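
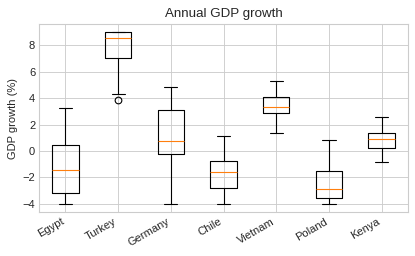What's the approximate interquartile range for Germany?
Q3 ≈ 3, Q1 ≈ 0; IQR ≈ 3.

≈ 3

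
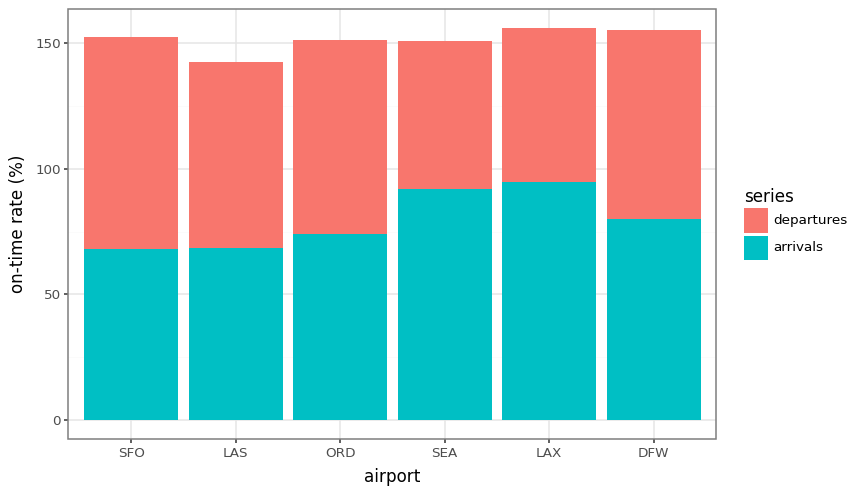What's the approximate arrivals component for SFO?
≈ 60

arrivals top ≈ 60, bottom ≈ 0; segment ≈ 60.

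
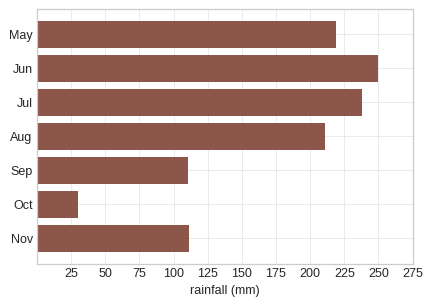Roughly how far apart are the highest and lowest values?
≈ 225

Max Jun ≈ 250, min Oct ≈ 25; range ≈ 225.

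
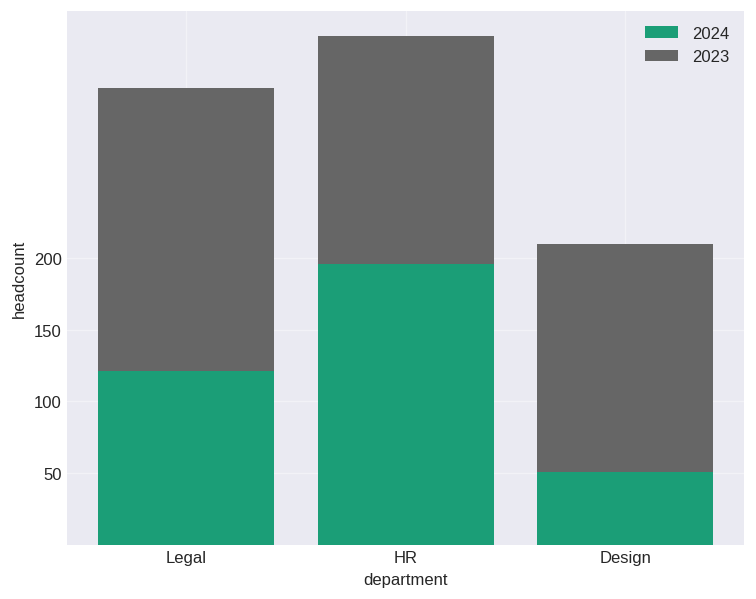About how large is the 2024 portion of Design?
2024 top ≈ 50, bottom ≈ 0; segment ≈ 50.

≈ 50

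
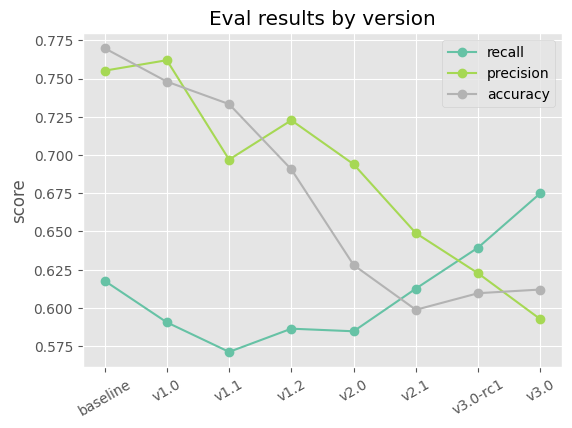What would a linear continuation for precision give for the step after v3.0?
Last three: 0.64, 0.62, 0.60 → slope ≈ -0.02/step → next ≈ 0.58.

≈ 0.58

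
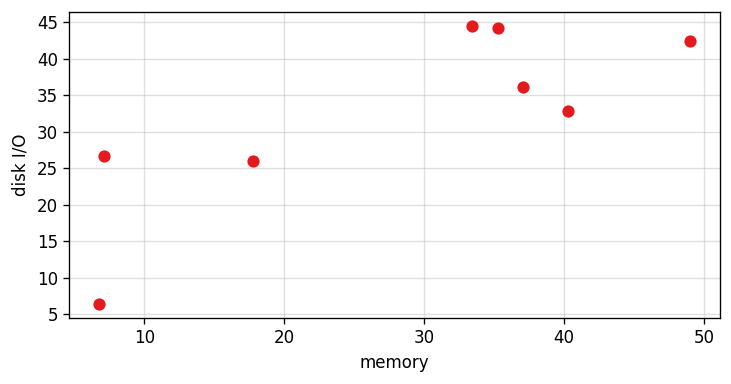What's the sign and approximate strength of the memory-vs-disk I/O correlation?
Points are positively correlated; strong (|r| ≈ 0.8).

positive, strong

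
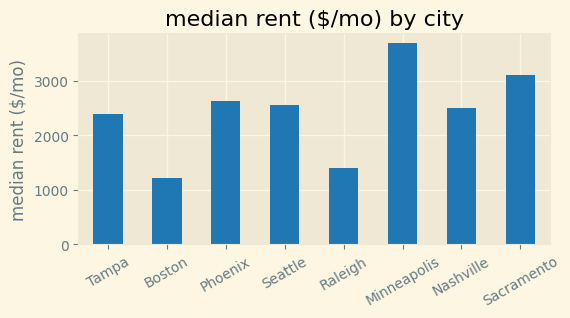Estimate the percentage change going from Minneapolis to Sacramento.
≈ -14.3%

Minneapolis ≈ 3500, Sacramento ≈ 3000; (3000 − 3500) / 3500 ≈ -14.3%.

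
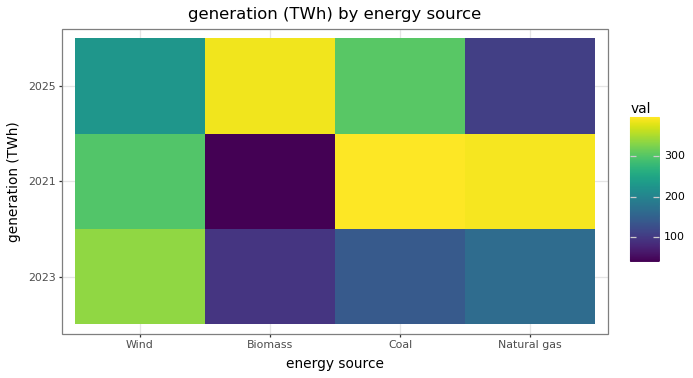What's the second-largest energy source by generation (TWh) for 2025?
Top 3 for 2025: Biomass ≈ 400, Coal ≈ 300, Wind ≈ 250.

Coal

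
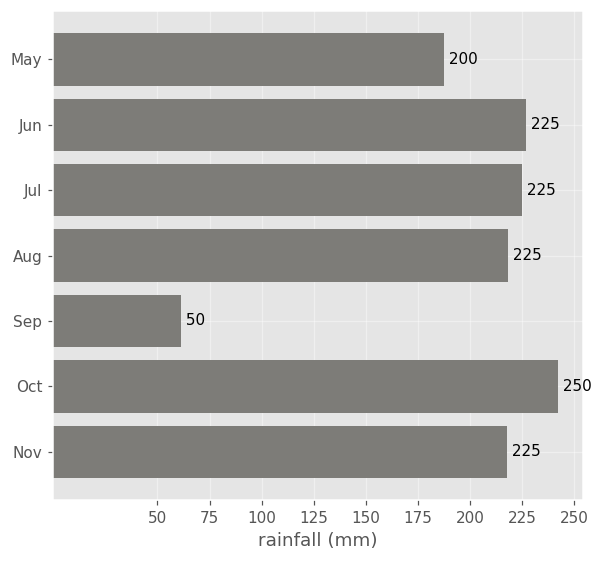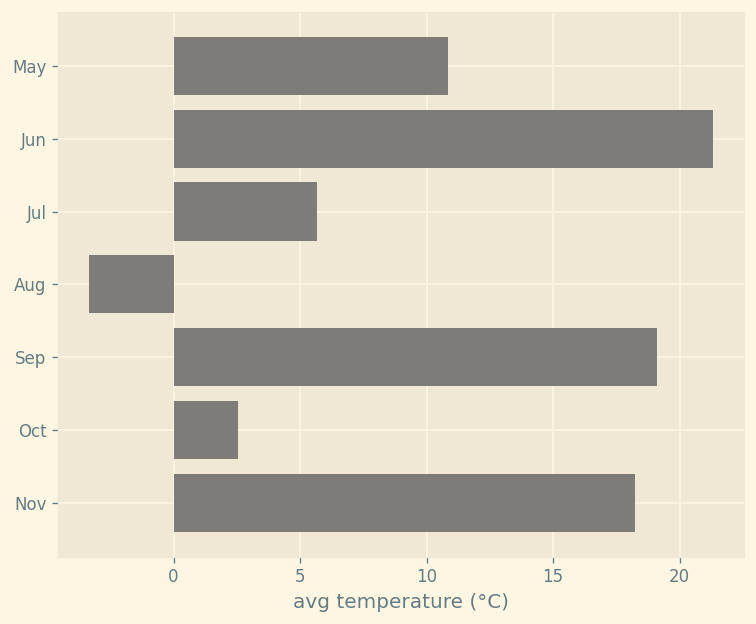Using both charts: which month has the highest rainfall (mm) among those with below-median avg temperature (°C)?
Oct

Chart 2 median avg temperature (°C) ≈ 10; below-median months: Jul, Aug, Oct. Among those, Oct has the highest rainfall (mm) (≈ 250).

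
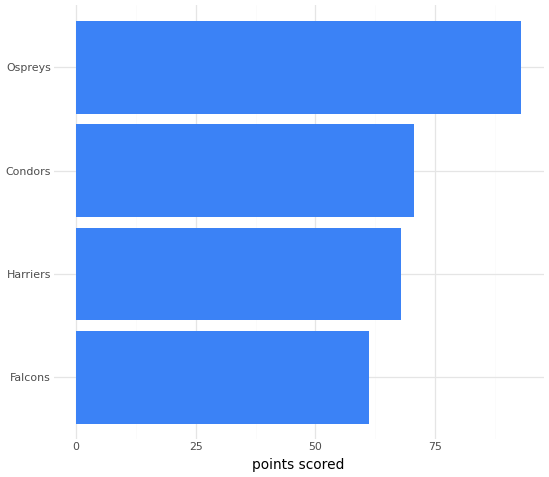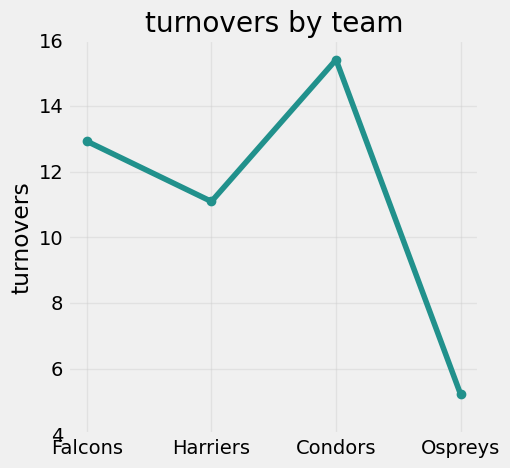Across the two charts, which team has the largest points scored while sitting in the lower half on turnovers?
Chart 2 median turnovers ≈ 12; below-median teams: Harriers, Ospreys. Among those, Ospreys has the highest points scored (≈ 90).

Ospreys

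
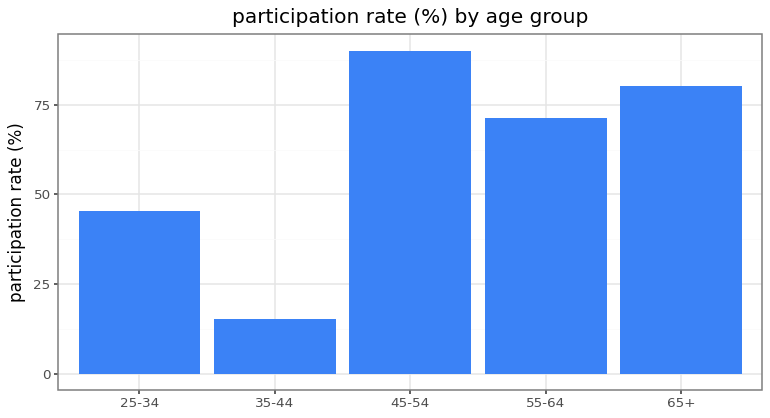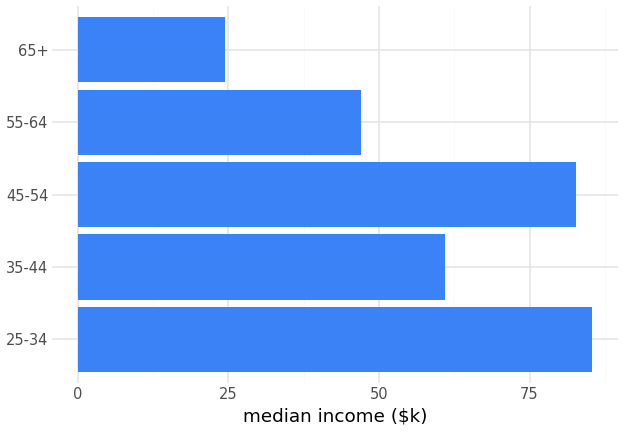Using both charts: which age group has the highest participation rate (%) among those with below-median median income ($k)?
Chart 2 median median income ($k) ≈ 60; below-median age groups: 55-64, 65+. Among those, 65+ has the highest participation rate (%) (≈ 80).

65+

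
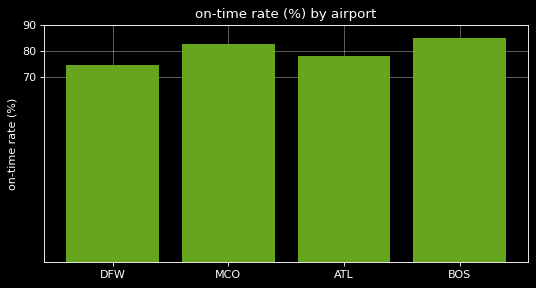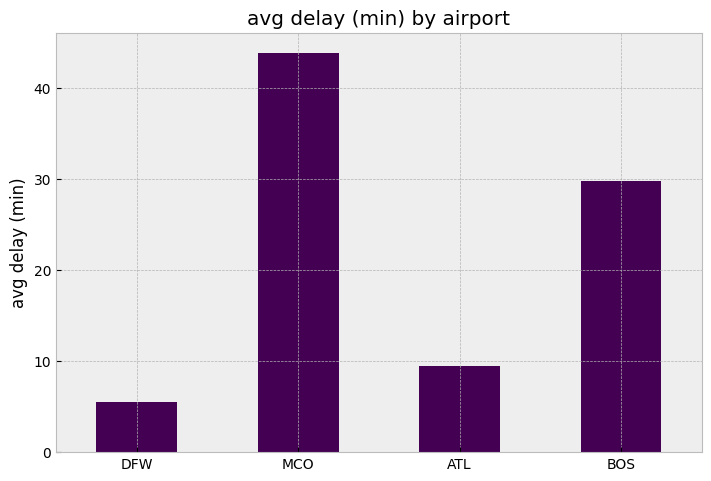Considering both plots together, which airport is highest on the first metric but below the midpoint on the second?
Chart 2 median avg delay (min) ≈ 20; below-median airports: DFW, ATL. Among those, ATL has the highest on-time rate (%) (≈ 80).

ATL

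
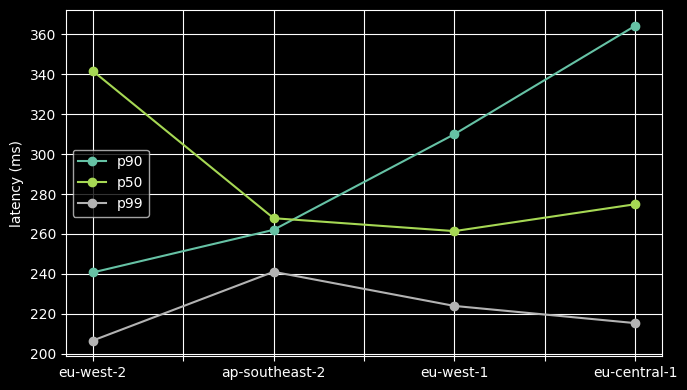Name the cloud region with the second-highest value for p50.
Top 3 for p50: eu-west-2 ≈ 340, eu-central-1 ≈ 280, ap-southeast-2 ≈ 260.

eu-central-1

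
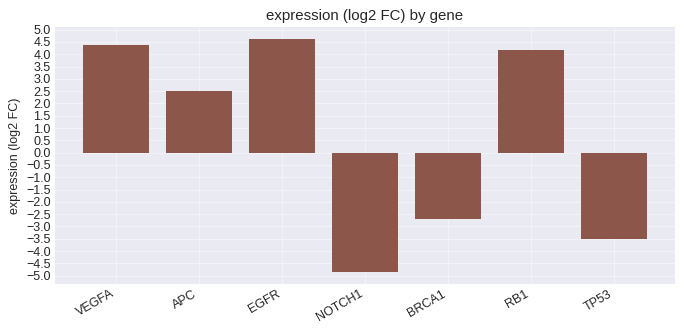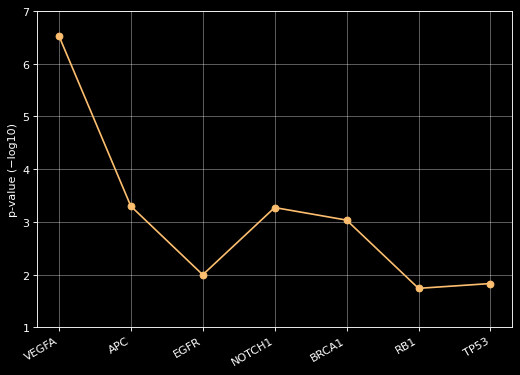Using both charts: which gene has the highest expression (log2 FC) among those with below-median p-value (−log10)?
Chart 2 median p-value (−log10) ≈ 3; below-median genes: EGFR, RB1, TP53. Among those, EGFR has the highest expression (log2 FC) (≈ 4.5).

EGFR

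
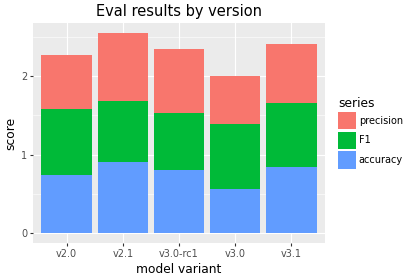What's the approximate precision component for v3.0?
≈ 0.5

precision top ≈ 2.0, bottom ≈ 1.5; segment ≈ 0.5.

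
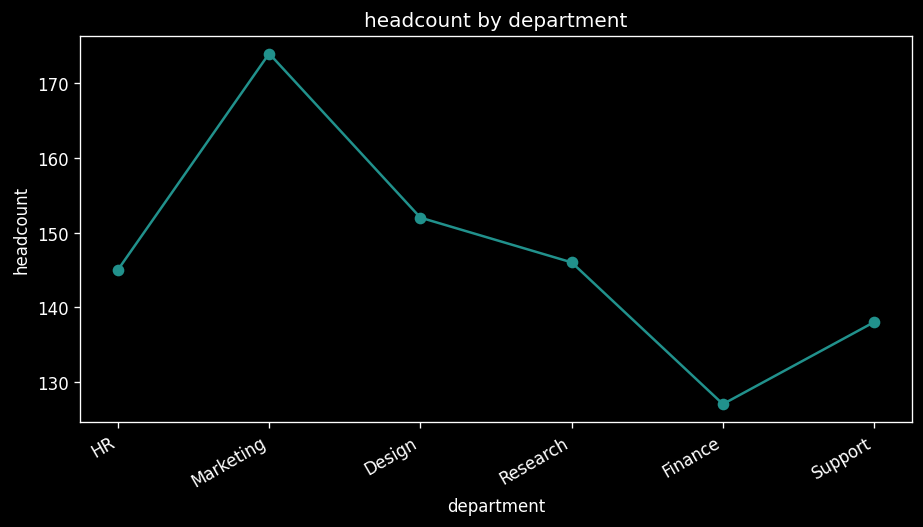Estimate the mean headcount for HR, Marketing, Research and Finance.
≈ 148

(145 + 175 + 145 + 125) / 4 ≈ 148.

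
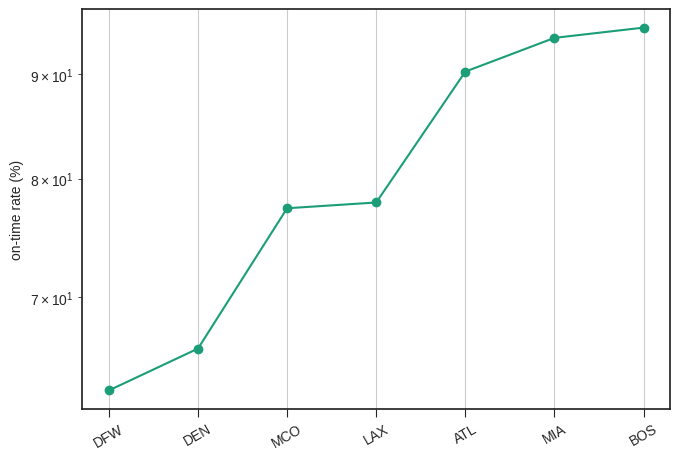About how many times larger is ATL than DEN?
ATL ≈ 90, DEN ≈ 65; 90/65 ≈ 1.38.

≈ 1.38×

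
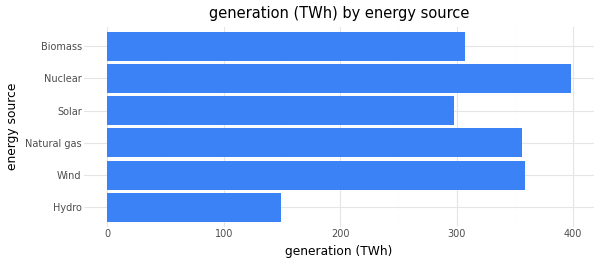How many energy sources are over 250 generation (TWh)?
Above 250: Wind, Natural gas, Solar, Nuclear, Biomass.

5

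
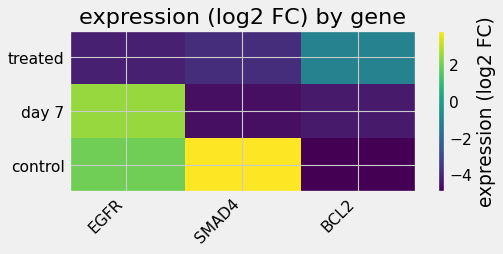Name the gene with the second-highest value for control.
EGFR

Top 3 for control: SMAD4 ≈ 4, EGFR ≈ 2, BCL2 ≈ -5.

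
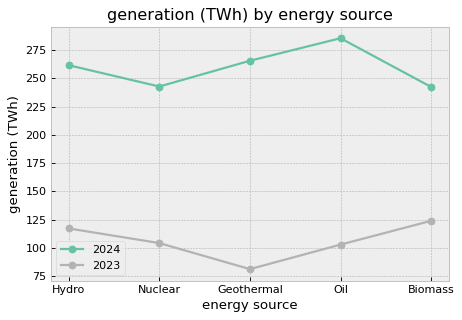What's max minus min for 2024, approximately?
Max Oil ≈ 280, min Biomass ≈ 240; range ≈ 40.

≈ 40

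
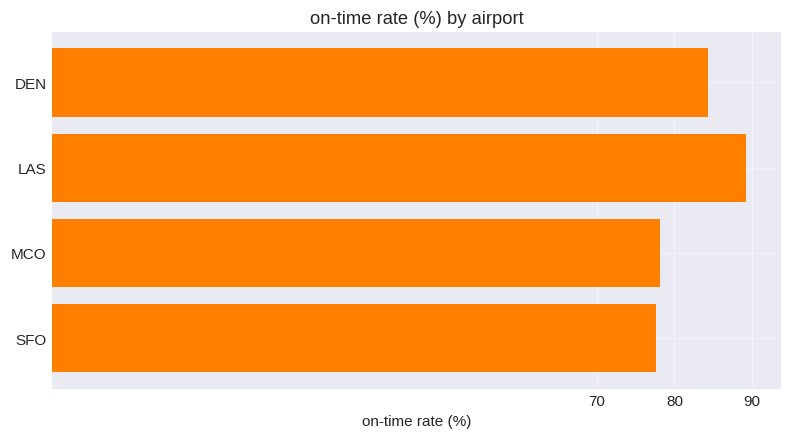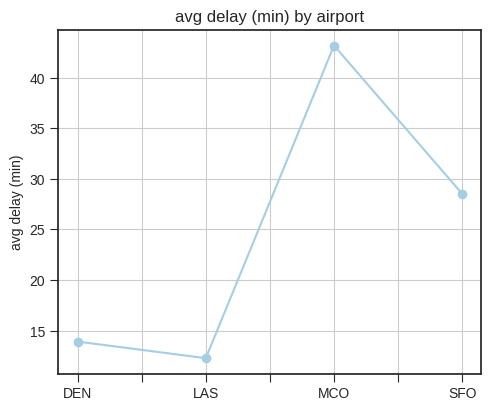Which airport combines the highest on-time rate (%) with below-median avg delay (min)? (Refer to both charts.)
LAS

Chart 2 median avg delay (min) ≈ 20; below-median airports: DEN, LAS. Among those, LAS has the highest on-time rate (%) (≈ 90).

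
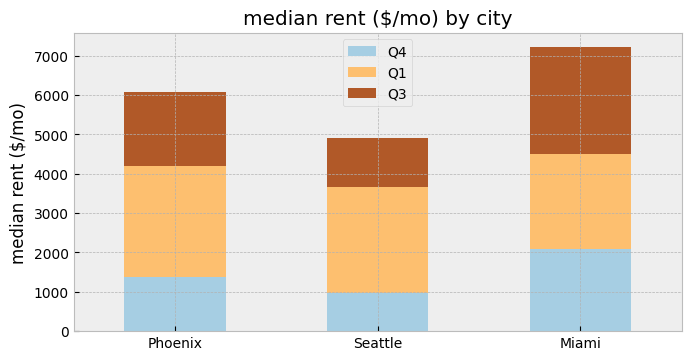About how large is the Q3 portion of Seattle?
≈ 1000

Q3 top ≈ 5000, bottom ≈ 4000; segment ≈ 1000.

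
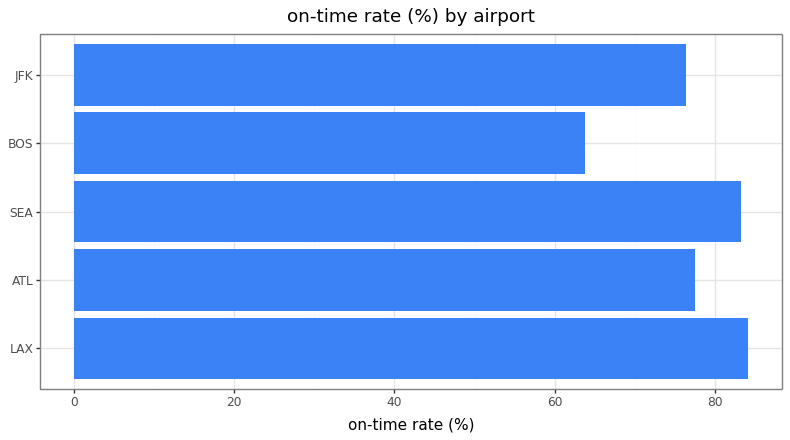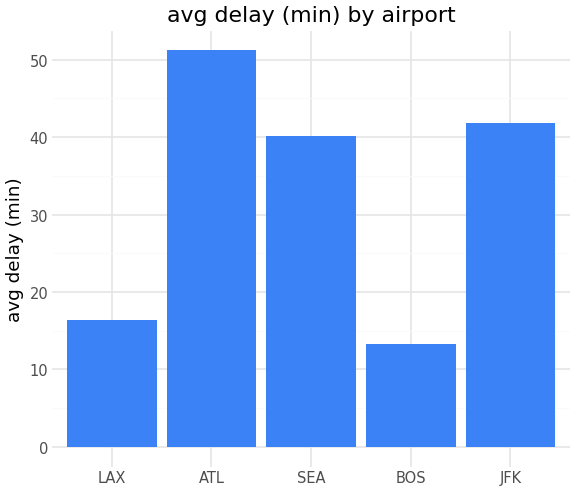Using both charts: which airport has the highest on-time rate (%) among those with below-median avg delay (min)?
Chart 2 median avg delay (min) ≈ 40; below-median airports: LAX, BOS. Among those, LAX has the highest on-time rate (%) (≈ 80).

LAX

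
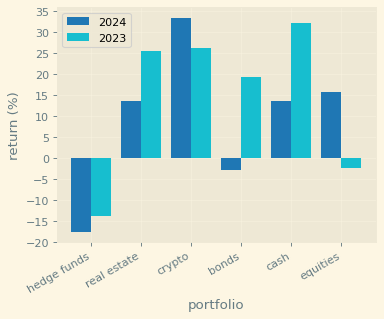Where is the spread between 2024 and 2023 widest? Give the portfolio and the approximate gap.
bonds, ≈ 25 %

bonds: 2024 ≈ -5, 2023 ≈ 20 → gap ≈ 25. Next-largest (cash) is only ≈ 15.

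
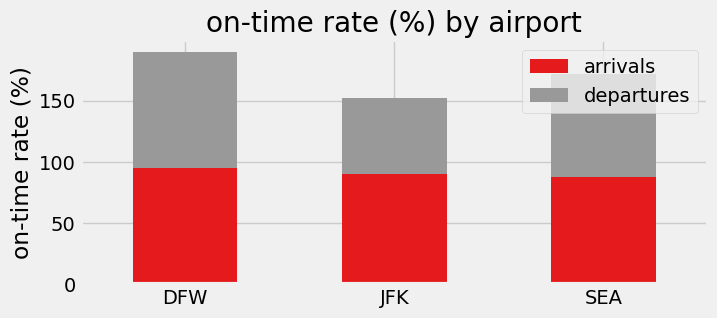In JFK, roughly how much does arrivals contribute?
arrivals top ≈ 80, bottom ≈ 0; segment ≈ 80.

≈ 80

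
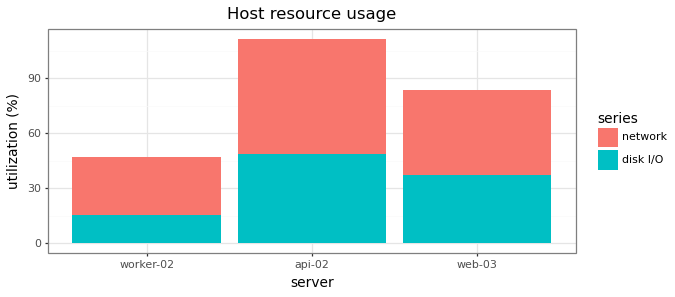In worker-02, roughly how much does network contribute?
network top ≈ 50, bottom ≈ 20; segment ≈ 30.

≈ 30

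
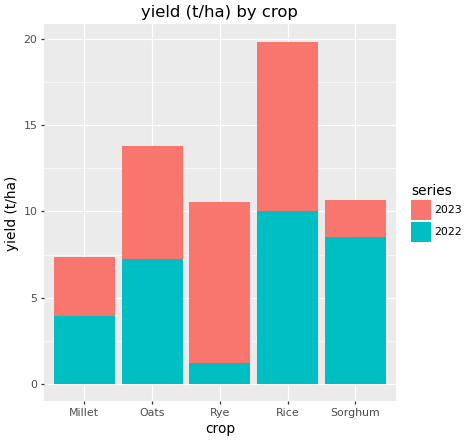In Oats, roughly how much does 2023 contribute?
≈ 6

2023 top ≈ 14, bottom ≈ 8; segment ≈ 6.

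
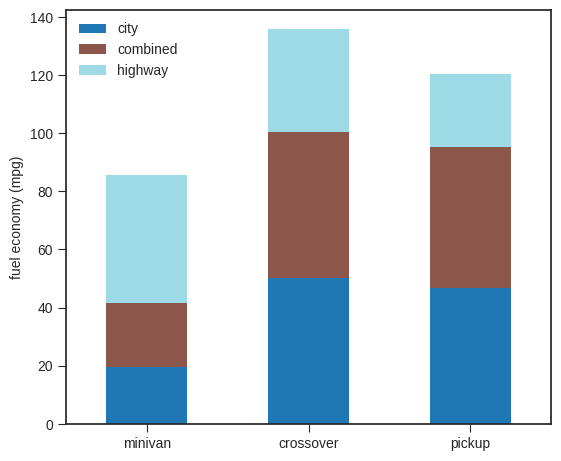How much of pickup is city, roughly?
≈ 40

city top ≈ 40, bottom ≈ 0; segment ≈ 40.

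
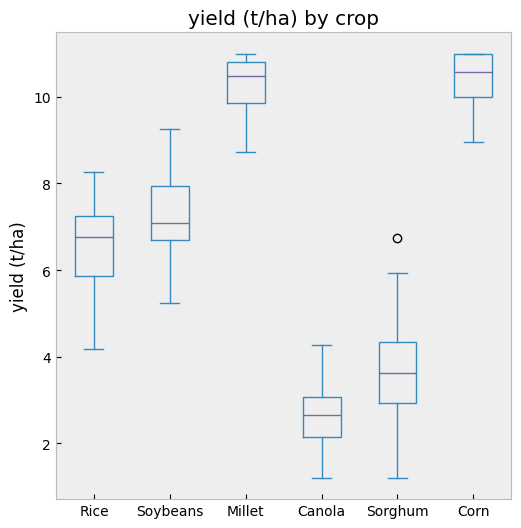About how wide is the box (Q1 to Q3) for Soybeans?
Q3 ≈ 8, Q1 ≈ 7; IQR ≈ 1.

≈ 1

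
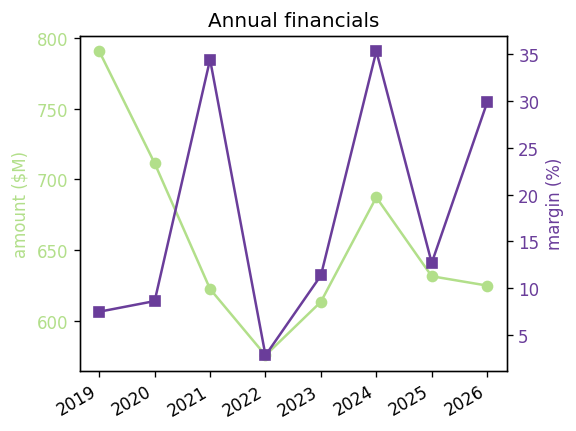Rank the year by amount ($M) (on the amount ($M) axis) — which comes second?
2020

Top 3 (on the amount ($M) axis): 2019 ≈ 800, 2020 ≈ 720, 2024 ≈ 680.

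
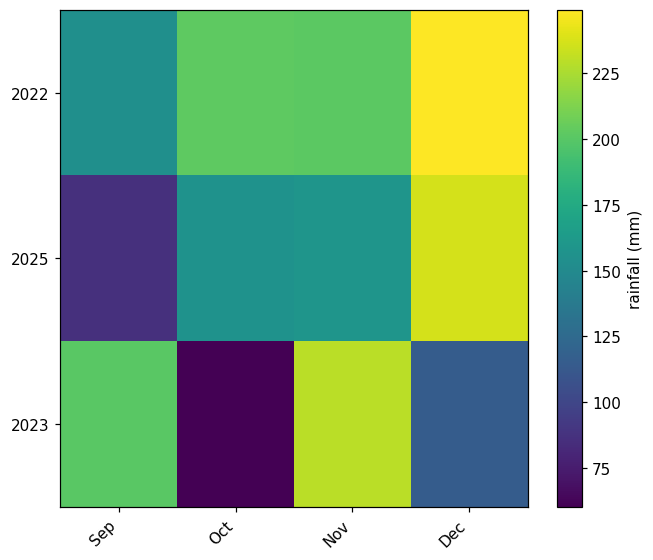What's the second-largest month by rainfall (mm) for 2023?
Sep

Top 3 for 2023: Nov ≈ 220, Sep ≈ 200, Dec ≈ 120.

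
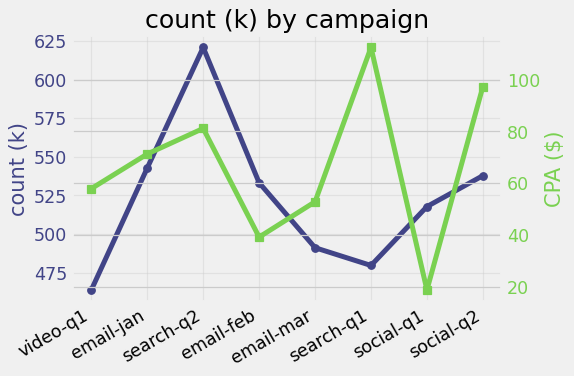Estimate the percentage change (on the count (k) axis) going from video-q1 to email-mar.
≈ +8.7%

video-q1 ≈ 460, email-mar ≈ 500; (500 − 460) / 460 ≈ +8.7%.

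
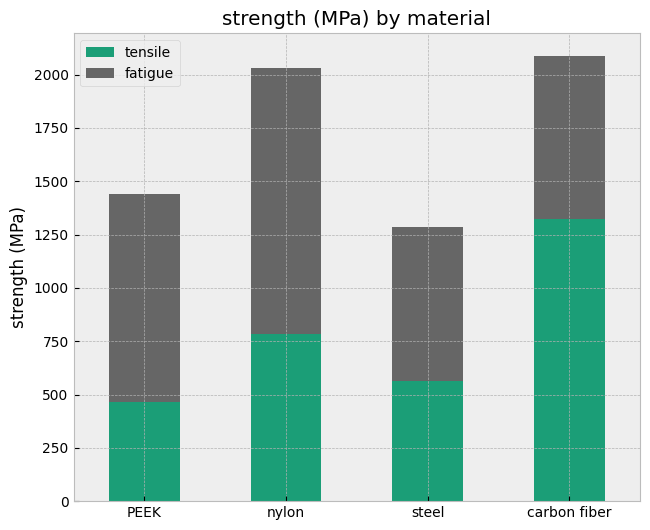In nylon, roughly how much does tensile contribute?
≈ 800

tensile top ≈ 800, bottom ≈ 0; segment ≈ 800.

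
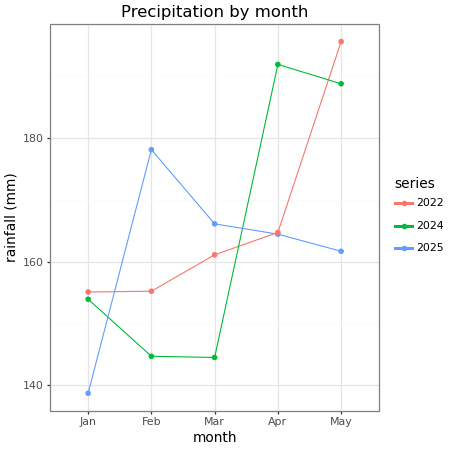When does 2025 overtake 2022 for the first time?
Jan: 2025 ≈ 140 vs 2022 ≈ 155 (not yet); Feb: 2025 ≈ 180 vs 2022 ≈ 155 (first crossover).

Feb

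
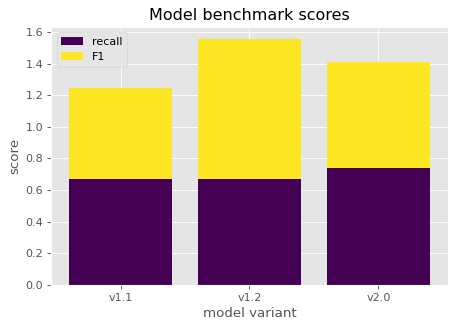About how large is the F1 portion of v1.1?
≈ 0.6

F1 top ≈ 1.2, bottom ≈ 0.6; segment ≈ 0.6.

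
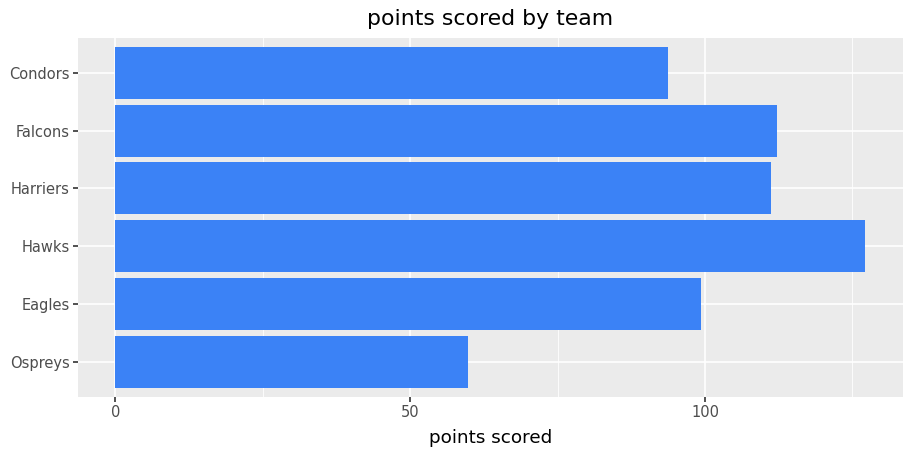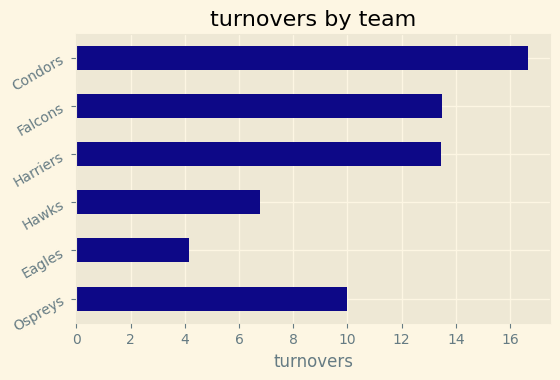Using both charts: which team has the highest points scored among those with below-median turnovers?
Chart 2 median turnovers ≈ 12; below-median teams: Ospreys, Eagles, Hawks. Among those, Hawks has the highest points scored (≈ 120).

Hawks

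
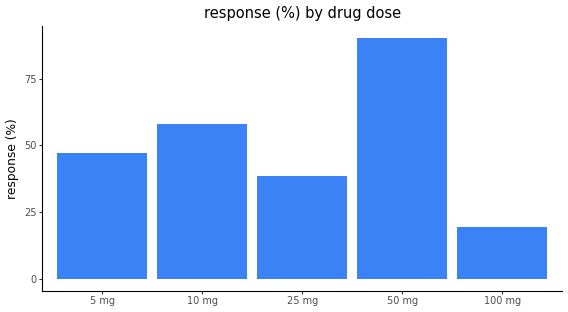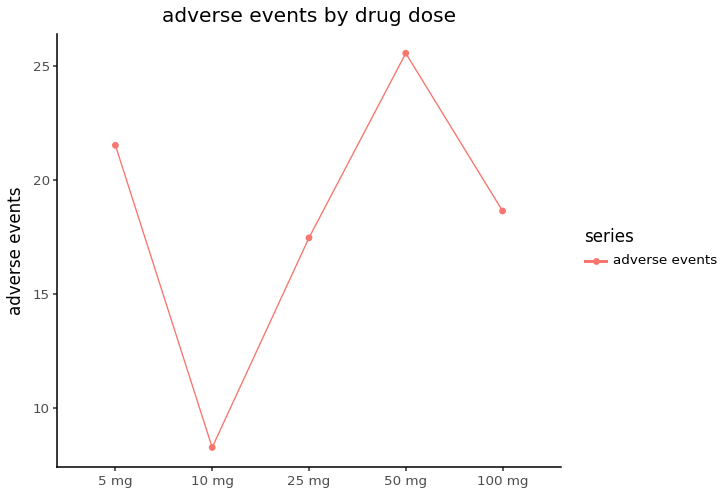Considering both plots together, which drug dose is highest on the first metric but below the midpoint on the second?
10 mg

Chart 2 median adverse events ≈ 20; below-median drug doses: 10 mg, 25 mg. Among those, 10 mg has the highest response (%) (≈ 60).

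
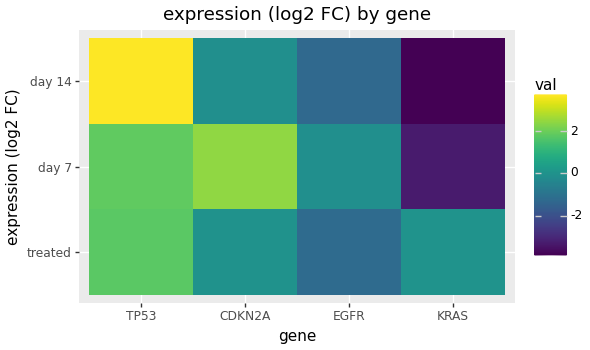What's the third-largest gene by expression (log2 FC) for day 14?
EGFR

Top 4 for day 14: TP53 ≈ 4, CDKN2A ≈ 0, EGFR ≈ -1, KRAS ≈ -4.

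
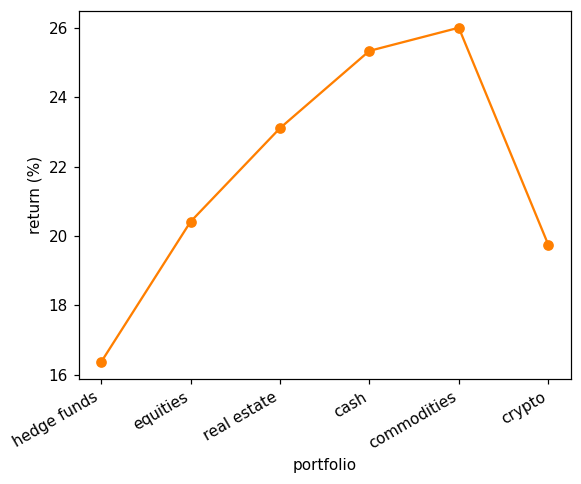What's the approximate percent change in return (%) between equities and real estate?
≈ +15%

equities ≈ 20, real estate ≈ 23; (23 − 20) / 20 ≈ +15%.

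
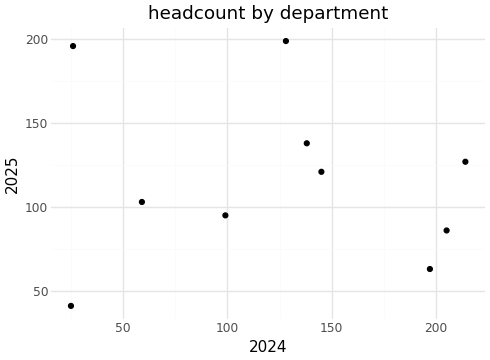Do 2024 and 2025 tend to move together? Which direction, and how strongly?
no clear correlation

Points are roughly uncorrelated; weak (|r| ≈ 0.1).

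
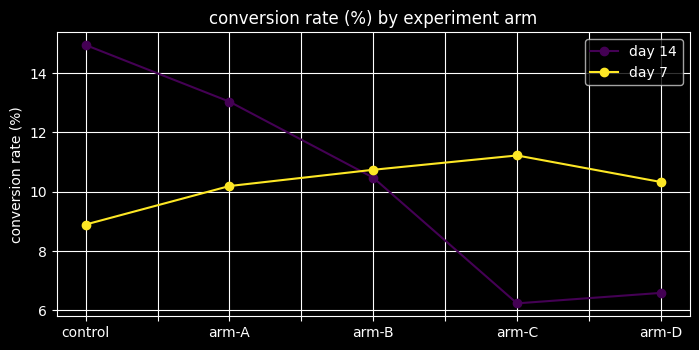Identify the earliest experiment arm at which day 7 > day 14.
arm-A: day 7 ≈ 10 vs day 14 ≈ 13 (not yet); arm-B: day 7 ≈ 11 vs day 14 ≈ 10 (first crossover).

arm-B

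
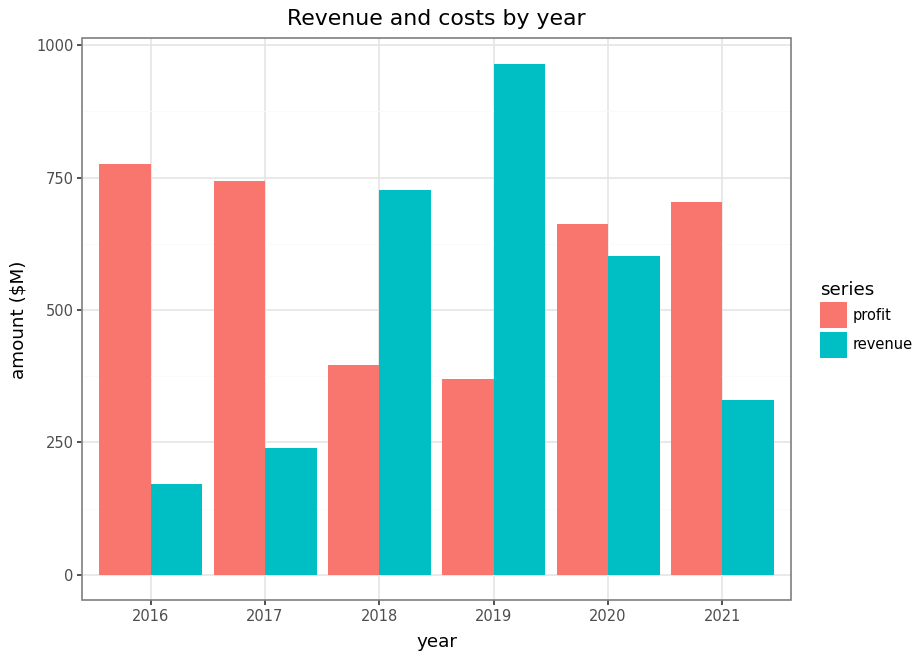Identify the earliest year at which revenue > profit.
2018

2017: revenue ≈ 200 vs profit ≈ 700 (not yet); 2018: revenue ≈ 700 vs profit ≈ 400 (first crossover).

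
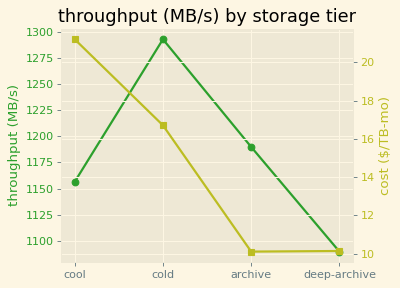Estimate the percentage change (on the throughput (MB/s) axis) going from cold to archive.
≈ -9.2%

cold ≈ 1300, archive ≈ 1180; (1180 − 1300) / 1300 ≈ -9.2%.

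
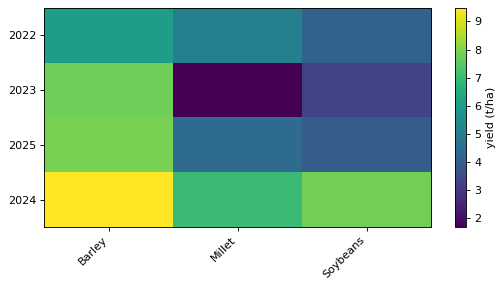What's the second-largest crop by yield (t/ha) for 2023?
Soybeans

Top 3 for 2023: Barley ≈ 8, Soybeans ≈ 3, Millet ≈ 2.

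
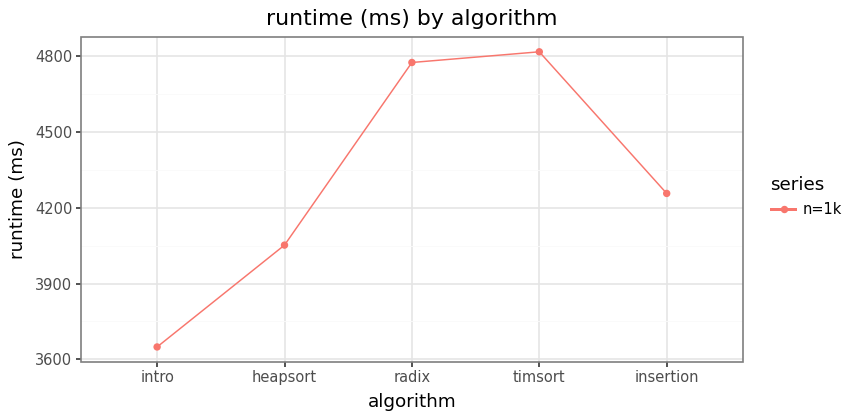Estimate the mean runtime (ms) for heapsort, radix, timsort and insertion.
≈ 4500

(4100 + 4800 + 4800 + 4300) / 4 ≈ 4500.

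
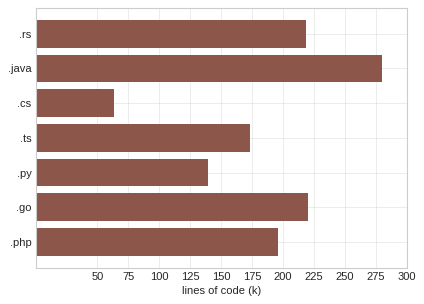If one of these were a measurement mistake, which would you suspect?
.cs

.cs ≈ 75; the rest sit between ≈ 150 and ≈ 275.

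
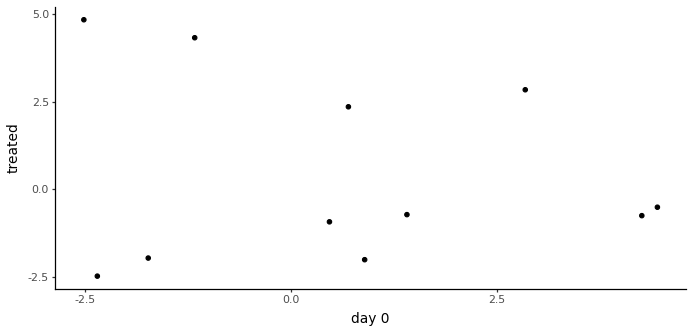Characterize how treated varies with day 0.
Points are roughly uncorrelated; weak (|r| ≈ 0.2).

no clear correlation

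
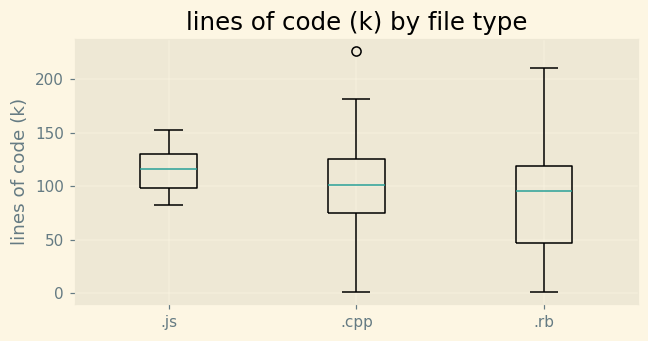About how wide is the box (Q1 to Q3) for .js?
≈ 30

Q3 ≈ 130, Q1 ≈ 100; IQR ≈ 30.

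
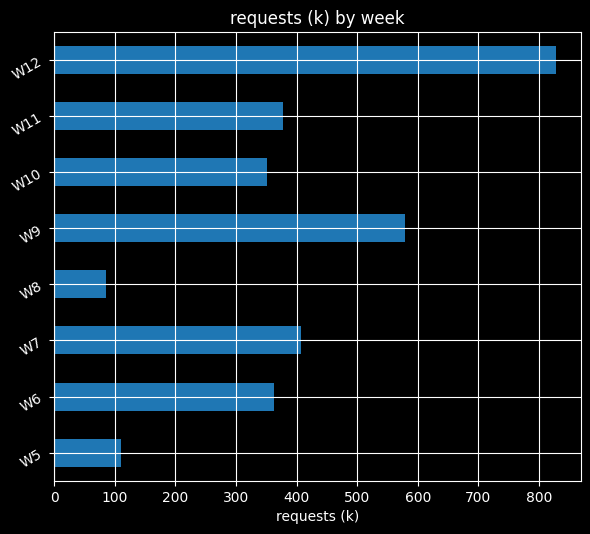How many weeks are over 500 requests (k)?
2

Above 500: W9, W12.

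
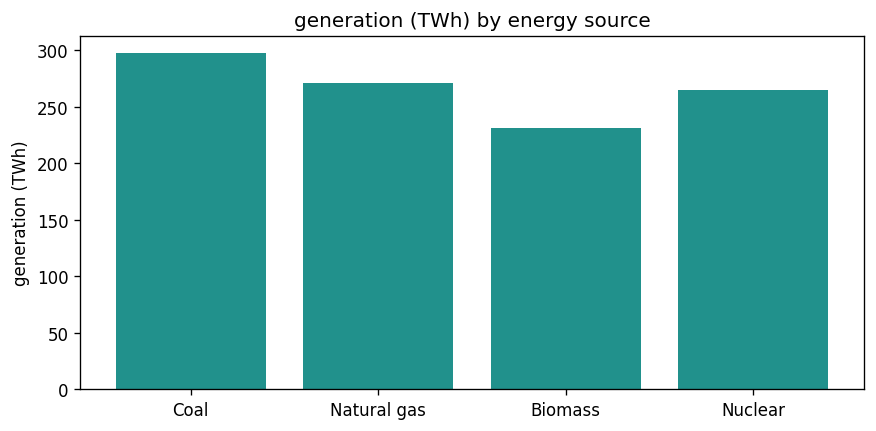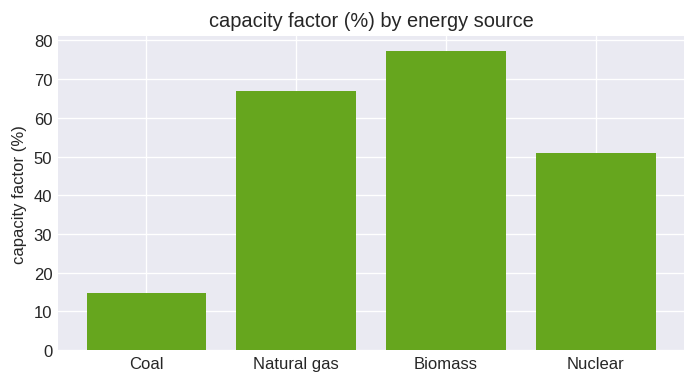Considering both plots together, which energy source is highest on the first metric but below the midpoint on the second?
Chart 2 median capacity factor (%) ≈ 60; below-median energy sources: Coal, Nuclear. Among those, Coal has the highest generation (TWh) (≈ 300).

Coal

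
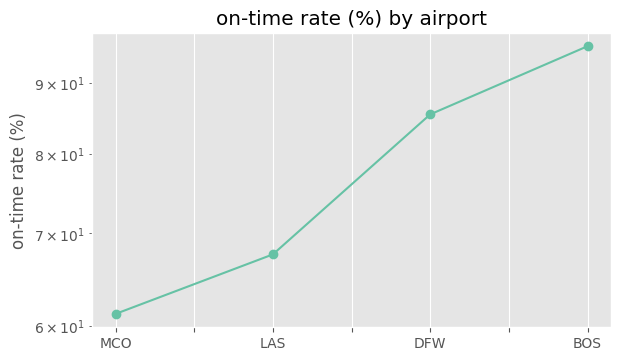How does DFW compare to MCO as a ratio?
≈ 1.42×

DFW ≈ 85, MCO ≈ 60; 85/60 ≈ 1.42.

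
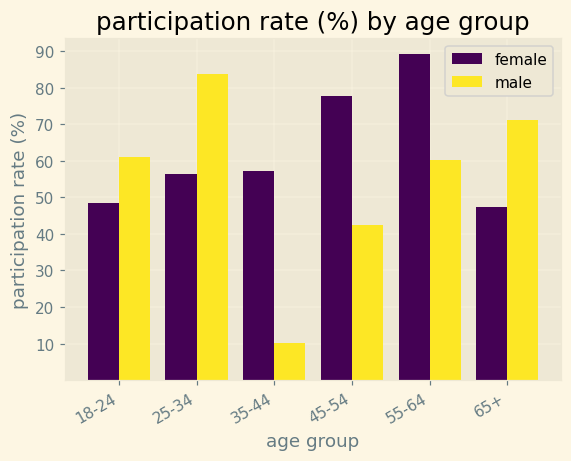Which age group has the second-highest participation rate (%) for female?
Top 3 for female: 55-64 ≈ 90, 45-54 ≈ 80, 35-44 ≈ 60.

45-54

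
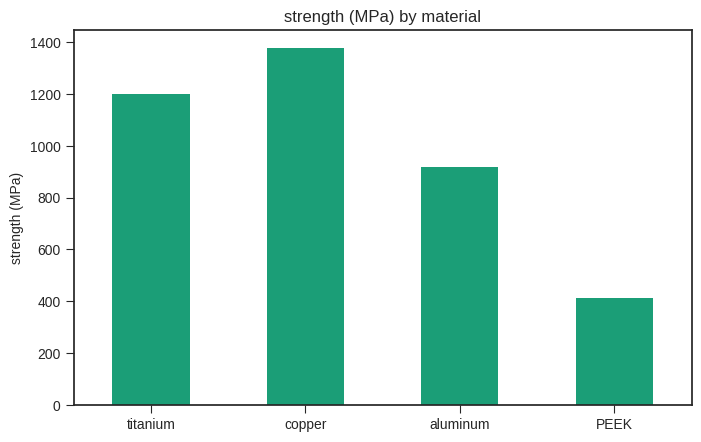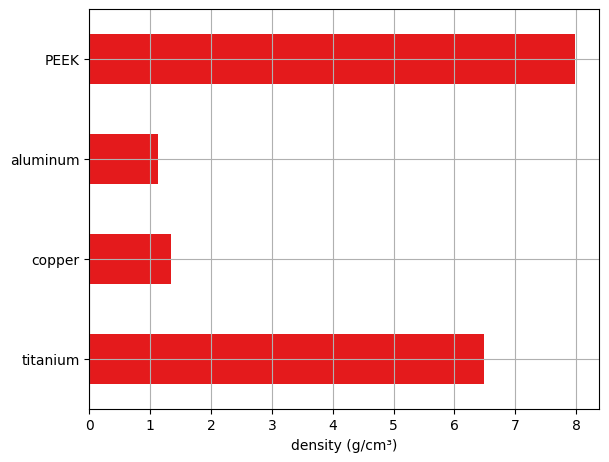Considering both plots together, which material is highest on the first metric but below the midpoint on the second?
Chart 2 median density (g/cm³) ≈ 4; below-median materials: copper, aluminum. Among those, copper has the highest strength (MPa) (≈ 1400).

copper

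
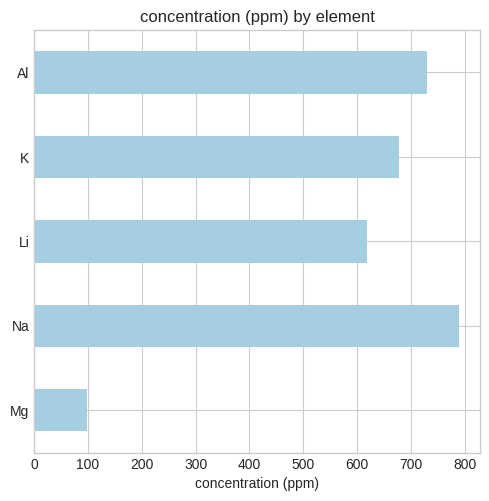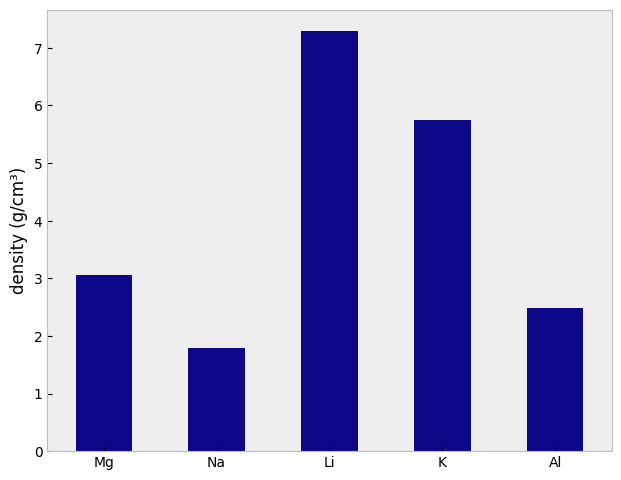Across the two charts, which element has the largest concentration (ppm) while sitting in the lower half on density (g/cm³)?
Chart 2 median density (g/cm³) ≈ 3; below-median elements: Na, Al. Among those, Na has the highest concentration (ppm) (≈ 800).

Na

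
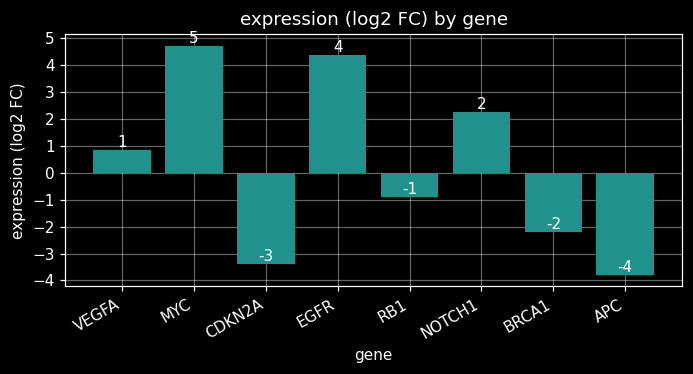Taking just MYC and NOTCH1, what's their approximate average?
(5 + 2) / 2 ≈ 4.

≈ 4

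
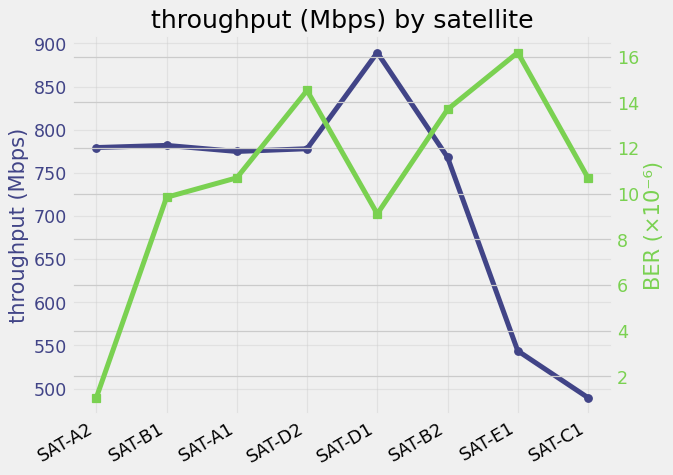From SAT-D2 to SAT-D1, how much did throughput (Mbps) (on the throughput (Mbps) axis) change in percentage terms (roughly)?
SAT-D2 ≈ 800, SAT-D1 ≈ 900; (900 − 800) / 800 ≈ +12.5%.

≈ +12.5%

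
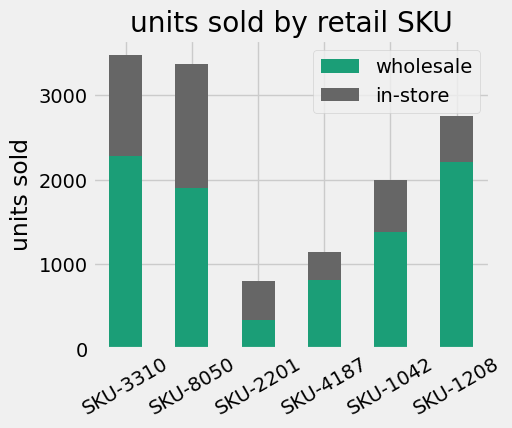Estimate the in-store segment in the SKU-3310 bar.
≈ 1000

in-store top ≈ 3500, bottom ≈ 2500; segment ≈ 1000.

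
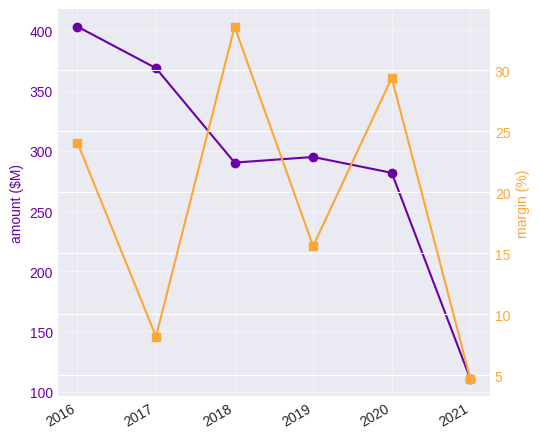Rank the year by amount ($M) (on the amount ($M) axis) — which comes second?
Top 3 (on the amount ($M) axis): 2016 ≈ 400, 2017 ≈ 375, 2019 ≈ 300.

2017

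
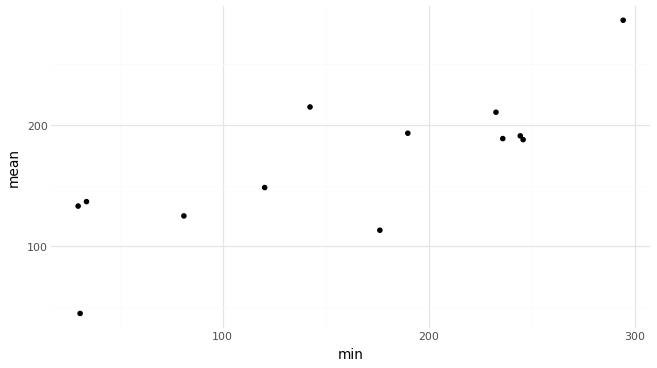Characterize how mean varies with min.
positive, strong

Points are positively correlated; strong (|r| ≈ 0.8).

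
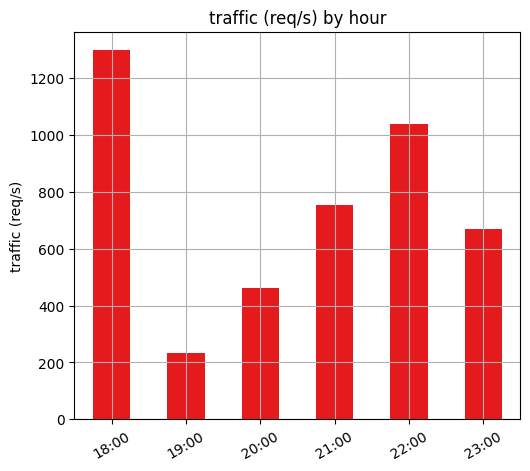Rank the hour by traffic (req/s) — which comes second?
22:00

Top 3: 18:00 ≈ 1200, 22:00 ≈ 1000, 21:00 ≈ 800.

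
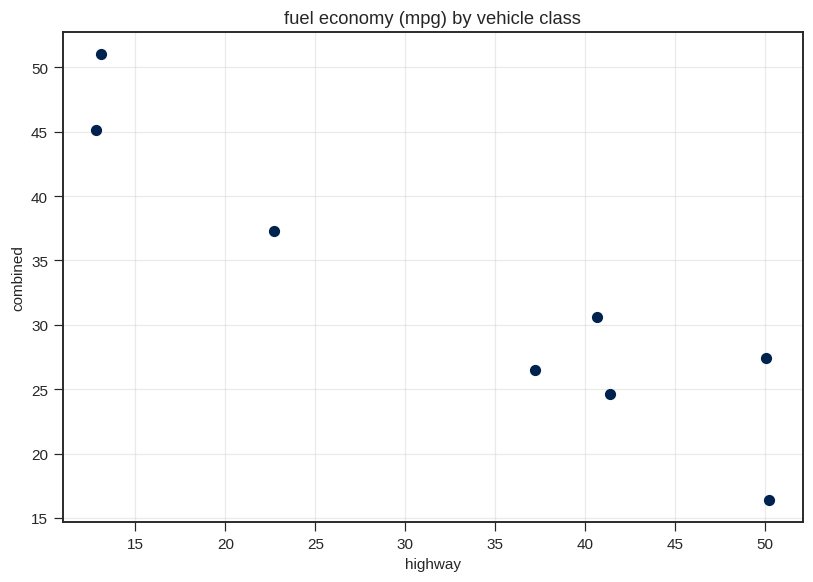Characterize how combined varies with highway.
negative, strong

Points are negatively correlated; strong (|r| ≈ 0.9).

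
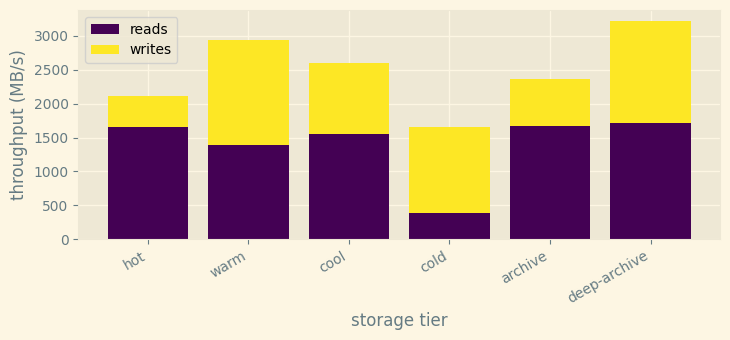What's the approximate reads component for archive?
≈ 1500

reads top ≈ 1500, bottom ≈ 0; segment ≈ 1500.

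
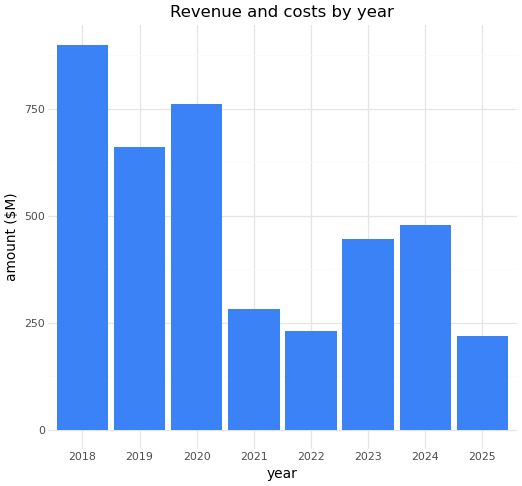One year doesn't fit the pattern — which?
2018

2018 ≈ 900; the rest sit between ≈ 200 and ≈ 800.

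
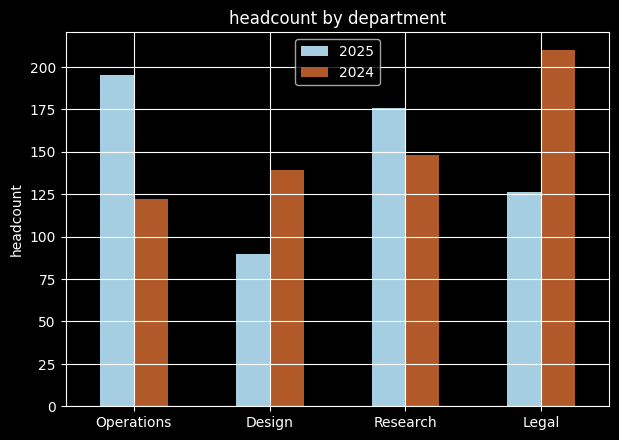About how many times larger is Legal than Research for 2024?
Legal ≈ 200, Research ≈ 140; 200/140 ≈ 1.43.

≈ 1.43×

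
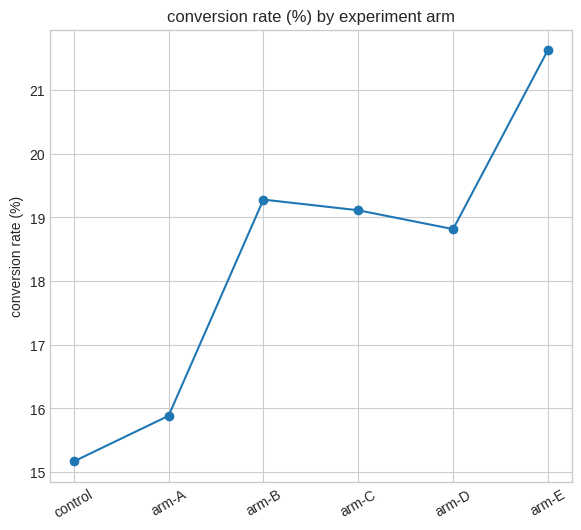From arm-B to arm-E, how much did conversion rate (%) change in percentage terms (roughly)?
arm-B ≈ 19, arm-E ≈ 22; (22 − 19) / 19 ≈ +15.8%.

≈ +15.8%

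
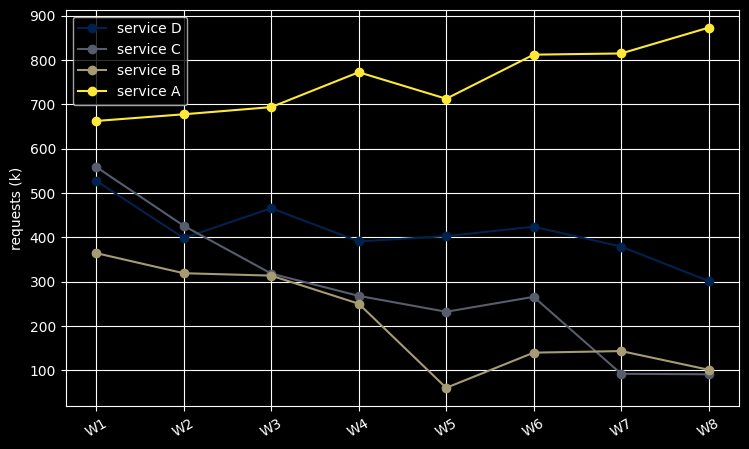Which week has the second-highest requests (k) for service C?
W2

Top 3 for service C: W1 ≈ 600, W2 ≈ 400, W3 ≈ 300.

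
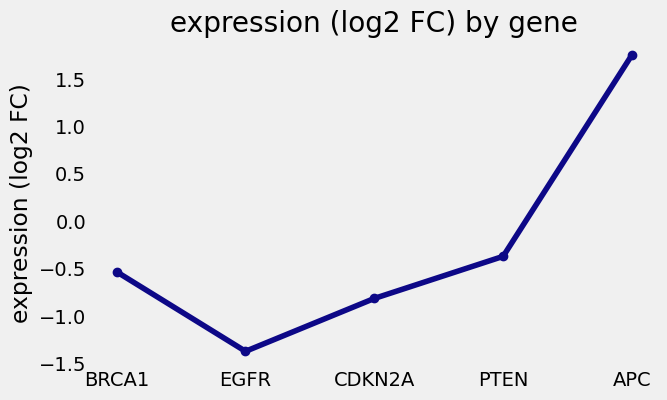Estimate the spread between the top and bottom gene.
≈ 3.5

Max APC ≈ 2.0, min EGFR ≈ -1.5; range ≈ 3.5.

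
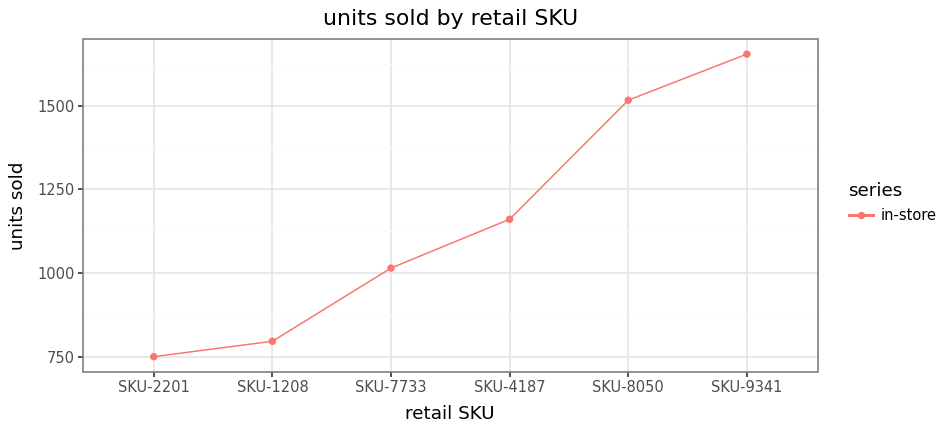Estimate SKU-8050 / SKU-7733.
≈ 1.5×

SKU-8050 ≈ 1500, SKU-7733 ≈ 1000; 1500/1000 ≈ 1.5.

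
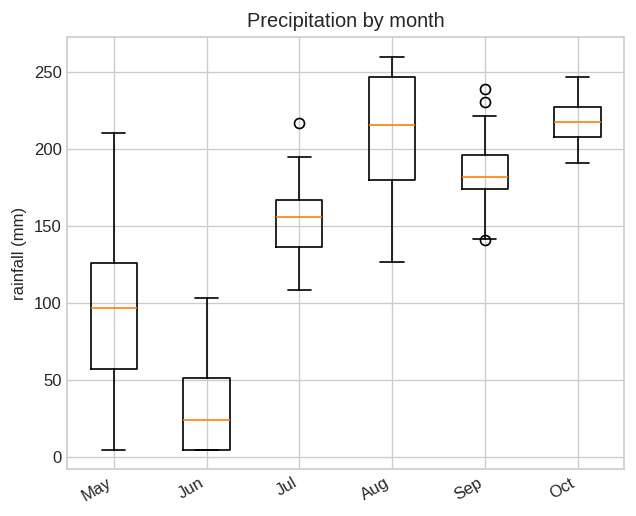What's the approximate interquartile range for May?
≈ 60

Q3 ≈ 120, Q1 ≈ 60; IQR ≈ 60.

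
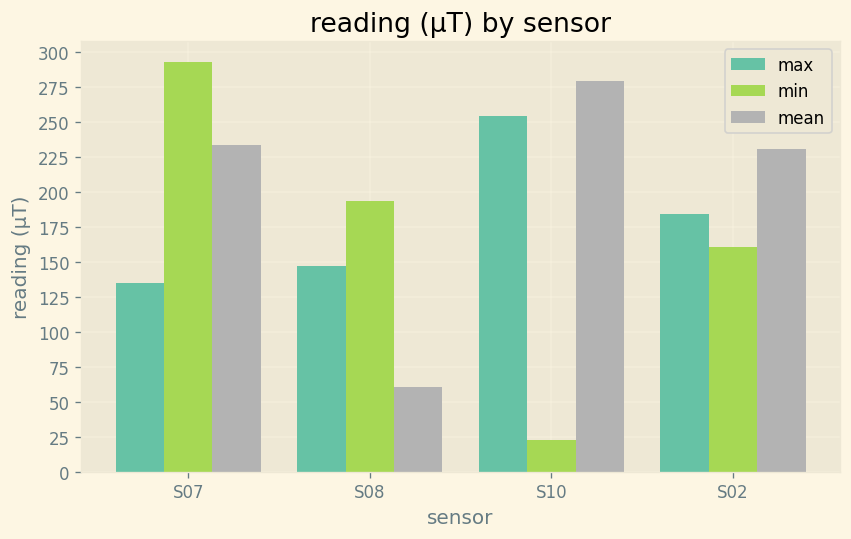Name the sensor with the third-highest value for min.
S02

Top 4 for min: S07 ≈ 300, S08 ≈ 200, S02 ≈ 150, S10 ≈ 25.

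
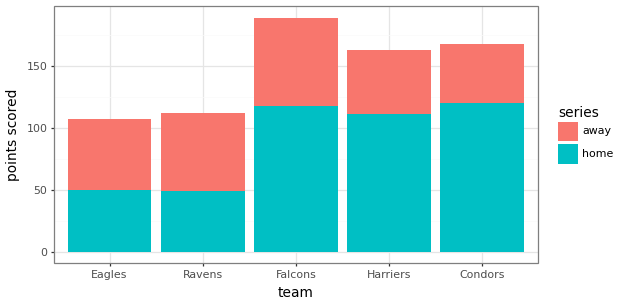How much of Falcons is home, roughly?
≈ 120

home top ≈ 120, bottom ≈ 0; segment ≈ 120.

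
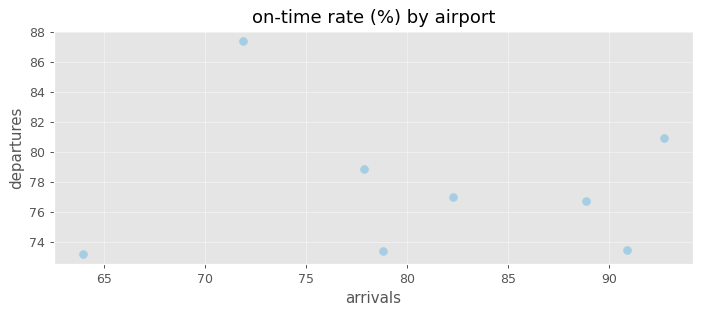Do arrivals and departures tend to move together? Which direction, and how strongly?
Points are roughly uncorrelated; weak (|r| ≈ 0.1).

no clear correlation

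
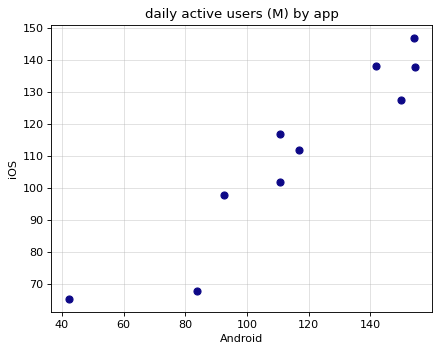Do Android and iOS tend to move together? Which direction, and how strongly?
Points are positively correlated; strong (|r| ≈ 0.9).

positive, strong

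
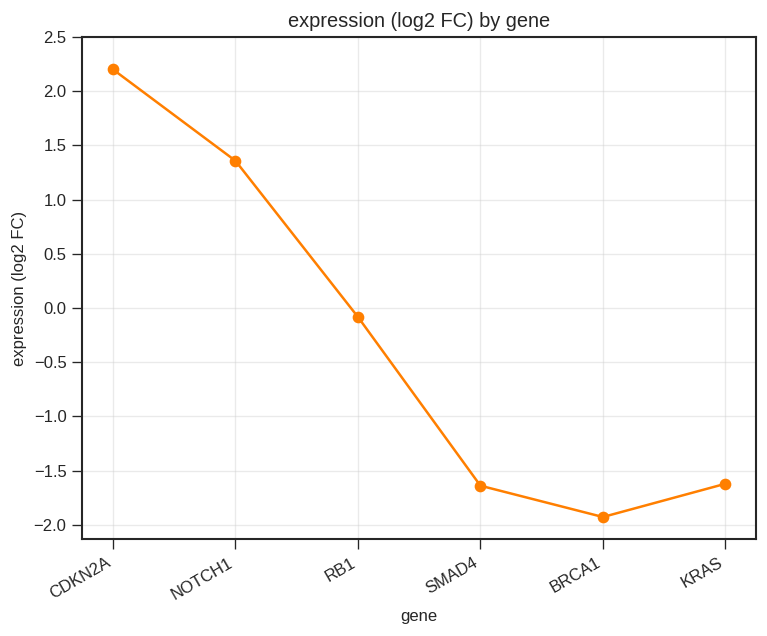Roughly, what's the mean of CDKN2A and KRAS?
≈ 0.25

(2.0 + -1.5) / 2 ≈ 0.25.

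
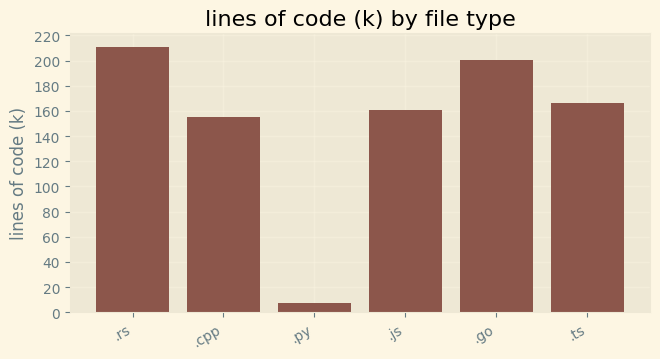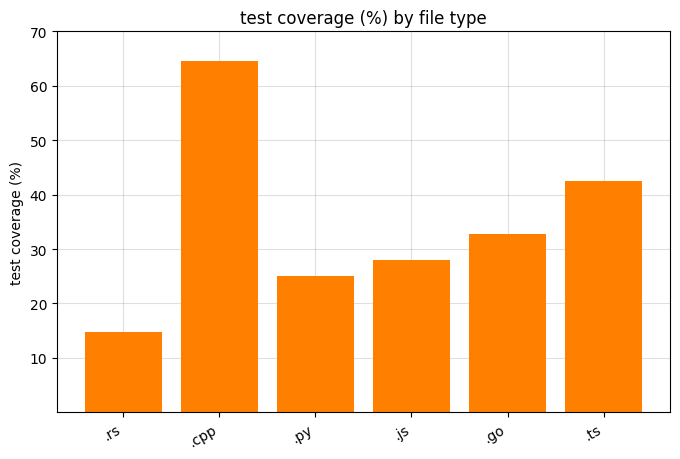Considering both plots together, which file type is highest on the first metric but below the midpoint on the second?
.rs

Chart 2 median test coverage (%) ≈ 30; below-median file types: .rs, .py, .js. Among those, .rs has the highest lines of code (k) (≈ 220).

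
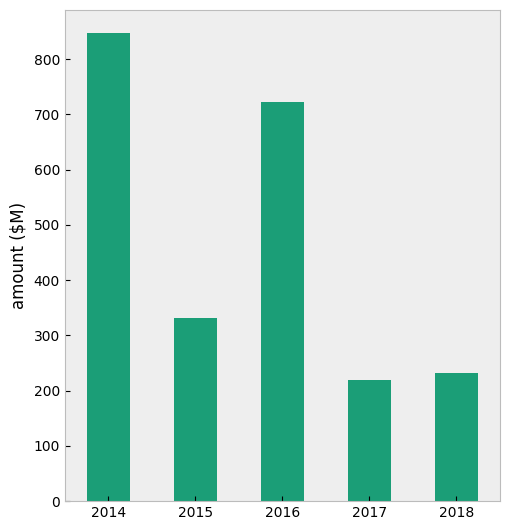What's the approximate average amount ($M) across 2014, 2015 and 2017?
≈ 433

(800 + 300 + 200) / 3 ≈ 433.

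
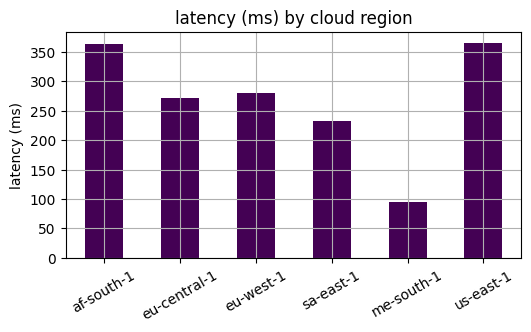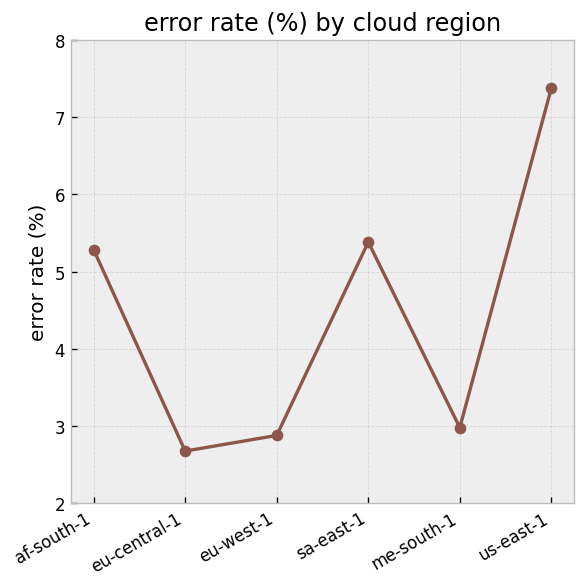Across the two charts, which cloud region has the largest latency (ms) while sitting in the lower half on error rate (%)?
eu-west-1

Chart 2 median error rate (%) ≈ 4; below-median cloud regions: eu-central-1, eu-west-1, me-south-1. Among those, eu-west-1 has the highest latency (ms) (≈ 300).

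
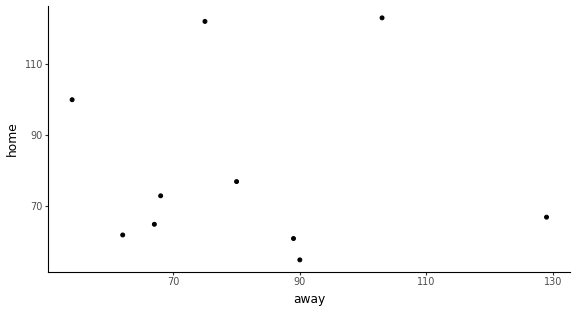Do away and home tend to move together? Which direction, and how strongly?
Points are roughly uncorrelated; weak (|r| ≈ 0.0).

no clear correlation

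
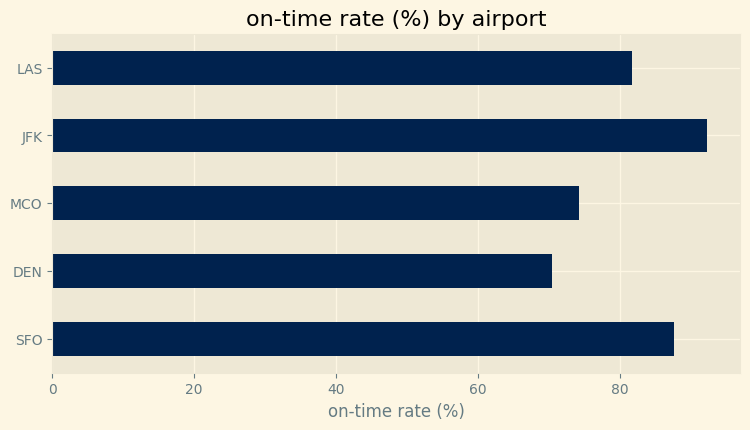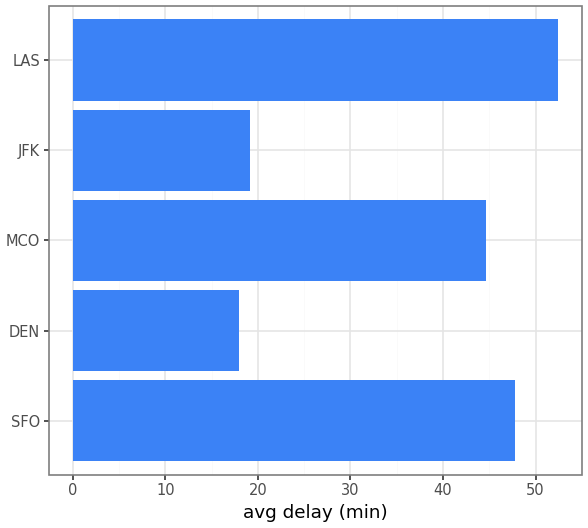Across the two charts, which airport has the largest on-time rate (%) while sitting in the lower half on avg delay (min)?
Chart 2 median avg delay (min) ≈ 45; below-median airports: DEN, JFK. Among those, JFK has the highest on-time rate (%) (≈ 90).

JFK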